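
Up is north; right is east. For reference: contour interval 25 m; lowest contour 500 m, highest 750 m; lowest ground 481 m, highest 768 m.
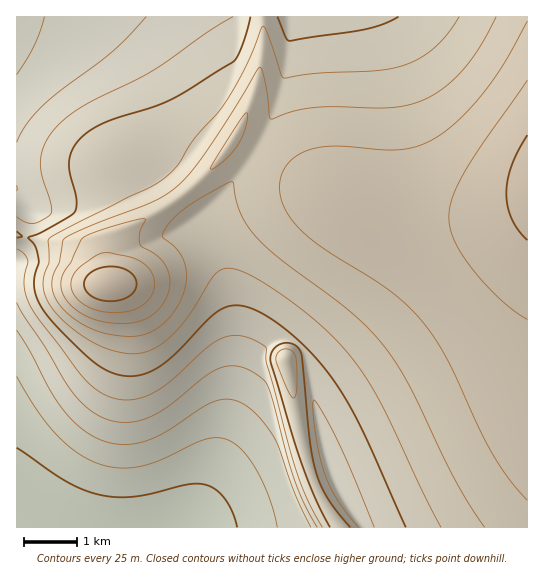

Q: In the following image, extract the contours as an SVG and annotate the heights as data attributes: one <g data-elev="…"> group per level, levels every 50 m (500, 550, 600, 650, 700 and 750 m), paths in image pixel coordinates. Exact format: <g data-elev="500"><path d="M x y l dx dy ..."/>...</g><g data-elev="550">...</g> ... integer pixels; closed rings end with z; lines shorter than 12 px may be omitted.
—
<g data-elev="500"><path d="M17 448l50 34 18 8 17 5 15 2 14 0 19-3 39-10 10 0 10 2 9 5 8 10 7 12 4 14"/></g><g data-elev="550"><path d="M17 330l13 21 21 40 12 19 20 20 22 11 21 4 23-5 20-10 36-24 13-6 15 0 13 6 15 13 14 21 19 53 17 34"/><path d="M45 17l-11 29-17 29"/></g><g data-elev="600"><path d="M359 527l-22-28-13-26-9-40-2-27 1-6 11 16 15 29 34 82"/><path d="M17 249l6 4 4 6-3 18 0 10 3 12 6 12 50 67 12 11 14 8 10 2 11 1 11-2 12-5 18-13 38-34 16-9 9-2 9 1 11 4 11 6 1 3 1 14 28 105 12 31 15 28"/><path d="M233 17l-26 15-53 38-67 34-26 18-14 17-4 10-2 9 0 15 9 29 1 11-5 5-12 5-8-1-9-5"/></g><g data-elev="650"><path d="M294 398l2-3 1-9-1-29-5-7-8-1-6 5-1 7 11 28z"/><path d="M459 17l-12 17-12 13-14 11-15 7-27 5-62 3-32 5-4-4-15-44-3-4-1 1-14 35-18 33-12 18-24 26-18 28-11 11-13 8-25 12-77 40-2 3 1 21-6 20 1 11 6 12 8 10 13 13 16 11 15 8 16 5 15 2 10-1 10-4 18-13 19-22 23-37 8-7 6-2 10 2 26 13 30 20 26 21 22 21 17 21 25 41 39 83 19 37"/></g><g data-elev="700"><path d="M116 323l19-1 15-5 11-11 8-15 1-13-5-13-8-10-17-10 0-12 5-12 0-2-31 7-30 11-3 4-10 21-9 16-1 8 2 8 4 7 7 7 19 11z"/><path d="M210 169l3 0 9-7 15-16 8-16 2-17-2 1-6 7z"/><path d="M527 21l-22 41-19 28-24 27-23 18-18 10-19 4-19 1-48-4-14 1-12 3-12 6-10 9-6 10-2 12 2 11 5 12 7 11 10 12 23 17 65 41 18 16 16 18 12 17 11 19 31 68 14 25 16 25 18 21"/></g><g data-elev="750"><path d="M104 301l15-1 12-5 4-5 2-5-4-10-8-6-12-3-12 2-11 5-6 8 2 9 7 7z"/><path d="M527 135l-9 16-7 15-3 15-2 13 2 13 4 12 6 11 9 10"/></g>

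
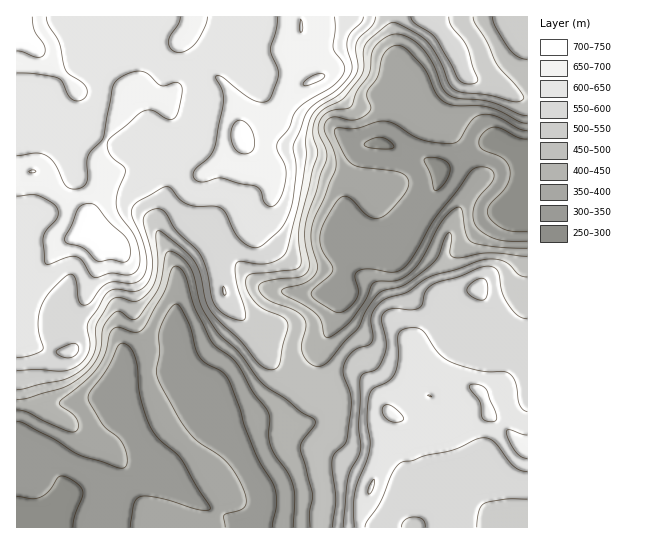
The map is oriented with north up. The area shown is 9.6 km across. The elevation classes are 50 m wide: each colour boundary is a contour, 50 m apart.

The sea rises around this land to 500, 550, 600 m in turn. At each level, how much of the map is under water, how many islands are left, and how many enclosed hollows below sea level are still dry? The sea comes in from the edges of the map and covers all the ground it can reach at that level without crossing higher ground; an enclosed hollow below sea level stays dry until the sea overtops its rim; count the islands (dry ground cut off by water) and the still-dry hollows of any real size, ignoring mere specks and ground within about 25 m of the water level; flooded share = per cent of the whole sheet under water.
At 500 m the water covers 45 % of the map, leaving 0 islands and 0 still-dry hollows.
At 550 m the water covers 53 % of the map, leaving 0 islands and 0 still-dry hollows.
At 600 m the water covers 67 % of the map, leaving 0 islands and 0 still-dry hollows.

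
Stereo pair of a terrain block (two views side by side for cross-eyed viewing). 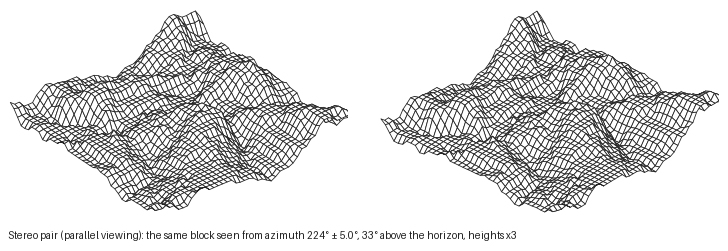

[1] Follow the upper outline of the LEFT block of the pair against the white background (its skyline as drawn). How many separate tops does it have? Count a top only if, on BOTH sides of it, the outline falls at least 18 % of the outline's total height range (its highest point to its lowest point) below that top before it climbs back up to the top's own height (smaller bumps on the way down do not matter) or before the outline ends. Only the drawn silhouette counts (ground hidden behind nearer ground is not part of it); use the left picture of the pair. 1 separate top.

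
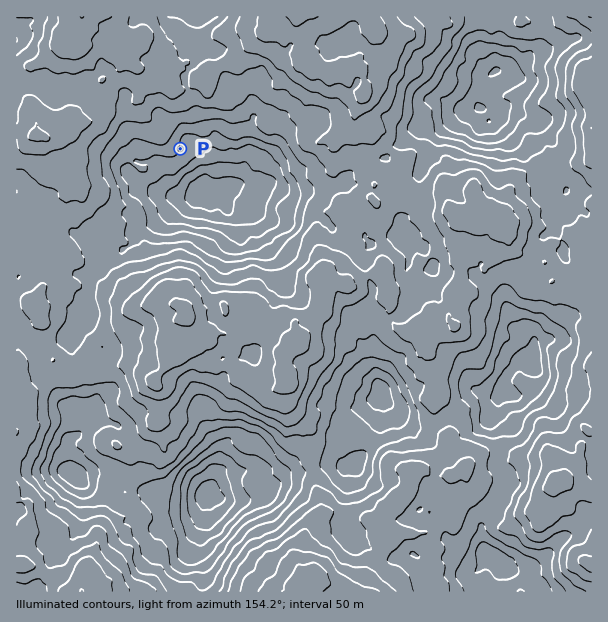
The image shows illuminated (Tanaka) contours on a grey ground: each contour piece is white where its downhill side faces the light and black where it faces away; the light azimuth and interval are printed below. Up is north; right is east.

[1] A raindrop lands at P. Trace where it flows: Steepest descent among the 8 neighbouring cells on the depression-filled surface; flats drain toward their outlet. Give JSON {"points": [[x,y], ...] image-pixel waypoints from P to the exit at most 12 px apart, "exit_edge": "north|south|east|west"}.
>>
{"points": [[180, 149], [168, 143], [158, 131], [147, 119], [137, 107], [138, 95], [138, 83], [138, 71], [129, 60], [125, 50], [114, 39], [104, 30], [92, 24], [84, 17]], "exit_edge": "north"}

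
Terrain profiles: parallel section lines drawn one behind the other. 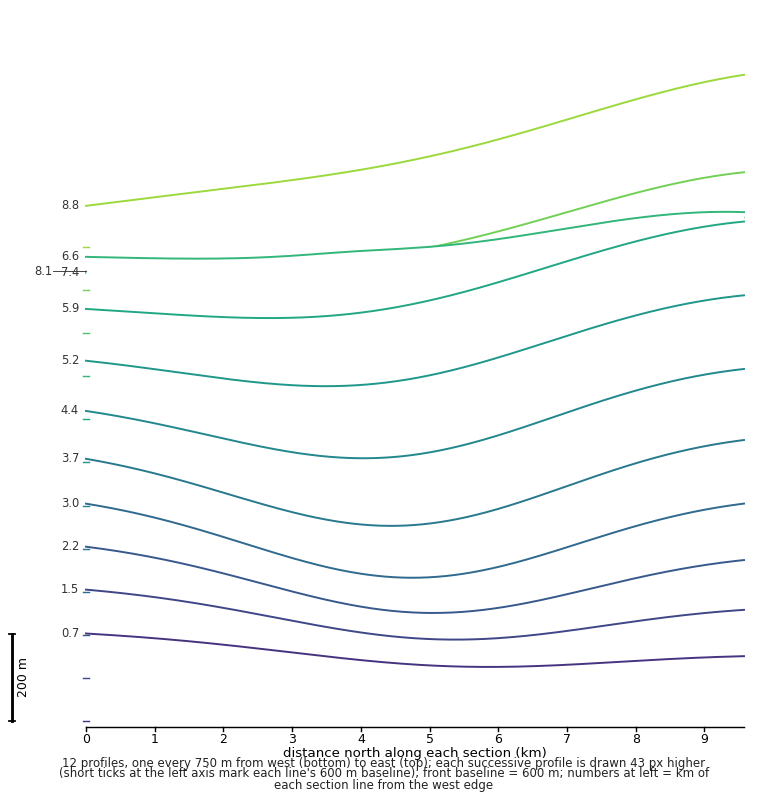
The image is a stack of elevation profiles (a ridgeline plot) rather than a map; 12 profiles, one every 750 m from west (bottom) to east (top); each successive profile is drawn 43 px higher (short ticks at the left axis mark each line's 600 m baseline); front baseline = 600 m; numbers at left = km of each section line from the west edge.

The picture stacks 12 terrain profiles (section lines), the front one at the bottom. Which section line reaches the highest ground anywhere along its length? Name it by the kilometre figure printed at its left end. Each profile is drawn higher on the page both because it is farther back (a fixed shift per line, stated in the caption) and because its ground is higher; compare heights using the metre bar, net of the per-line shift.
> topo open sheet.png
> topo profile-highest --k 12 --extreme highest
5.9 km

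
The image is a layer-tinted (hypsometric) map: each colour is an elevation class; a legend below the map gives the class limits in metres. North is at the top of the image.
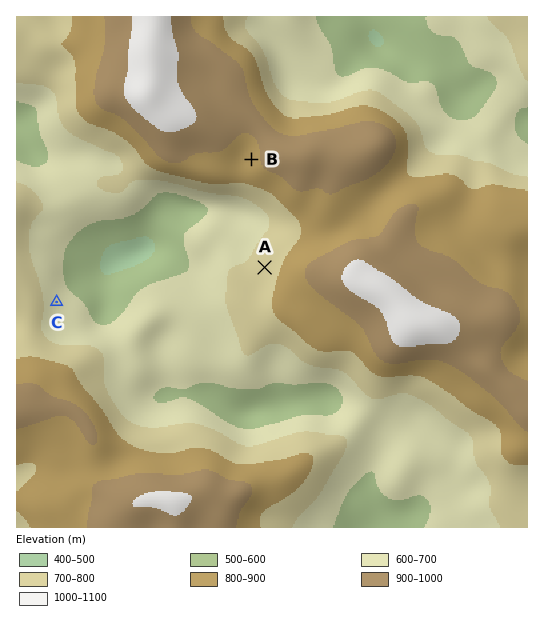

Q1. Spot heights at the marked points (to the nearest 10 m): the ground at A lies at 750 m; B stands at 860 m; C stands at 650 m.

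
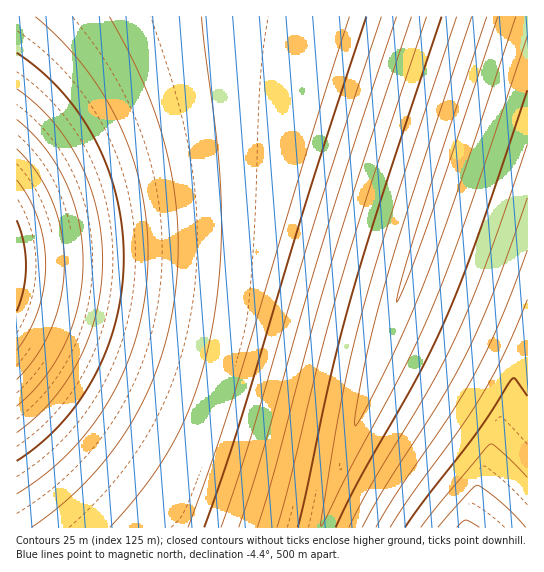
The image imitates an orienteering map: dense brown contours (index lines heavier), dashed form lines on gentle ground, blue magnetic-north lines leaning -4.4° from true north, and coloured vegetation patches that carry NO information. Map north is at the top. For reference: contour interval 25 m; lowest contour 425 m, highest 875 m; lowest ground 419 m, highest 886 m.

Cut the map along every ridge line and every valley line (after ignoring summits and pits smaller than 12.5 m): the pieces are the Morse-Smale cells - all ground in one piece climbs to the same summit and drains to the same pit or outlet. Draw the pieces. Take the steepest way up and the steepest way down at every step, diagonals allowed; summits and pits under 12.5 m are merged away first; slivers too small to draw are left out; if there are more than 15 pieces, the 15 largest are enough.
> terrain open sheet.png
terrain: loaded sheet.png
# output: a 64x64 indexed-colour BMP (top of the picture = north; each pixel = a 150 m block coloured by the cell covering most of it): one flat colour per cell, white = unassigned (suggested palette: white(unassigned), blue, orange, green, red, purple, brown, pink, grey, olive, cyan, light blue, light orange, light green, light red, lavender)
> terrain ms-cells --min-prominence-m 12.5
<image width="64" height="64" href="data:image/bmp;base64,Qk12CAAAAAAAAHYAAAAoAAAAQAAAAEAAAAABAAQAAAAAAAAIAAATCwAAEwsAABAAAAAAAAAA////ALR3HwAOf/8ALKAsACgn1gC9Z5QAS1aMAMJ34wB/f38AIr28AM++FwDox64AeLv/AIrfmACWmP8A1bDFABEREREREREREREREREREREREREiIiIiIiIiIiIiIiIiERERERERERERERERERERERERERIiIiIiIiIiIiIiIiIREREREREREREREREREREREREREiIiIiIiIiIiIiIiIhERERERERERERERERERERERERESIiIiIiIiIiIiIiIiEREREREREREREREREREREREREREiIiIiIiIiIiIiIiIRERERERERERERERERERERERERESIiIiIiIiIiIiIiIhERERERERERERERERERERERERERIiIiIiIiIiIiIiIiERERERERERERERERERERERERERESIiIiIiIiIiIiIiIRERERERERERERERERERERERERERIiIiIiIiIiIiIiIhEREREREREREREREREREREREREREiIiIiIiIiIiIiIiERERERERERERERERERERERERERERIiIiIiIiIiIiIiIREREREREREREREREREREREREREREiIiIiIiIiIiIiIhERERERERERERERERERERERERERESIiIiIiIiIiIiIiEREREREREREREREREREREREREREREiIiIiIiIiIiIiIRERERERERERERERERERERERERERESIiIiIiIiIiIiIhERERERERERERERERERERERERERERIiIiIiIiIiIiIiERERERERERERERERERERERERERERESIiIiIiIiIiIiIRERERERERERERERERERERERERERERIiIiIiIiIiIiIhEREREREREREREREREREREREREREREiIiIiIiIiIiIiERERERERERERERERERERERERERERERIiIiIiIiIiIiIREREREREREREREREREREREREREREREiIiIiIiIiIiIhERERERERERERERERERERERERERERESIiIiIiIiIiIiEREREREREREREREREREREREREREREREiIiIiIiIiIiIRERERERERERERERERERERERERERERESIiIiIiIiIiIhERERERERERERERERERERERERERERERIiIiIiIiIiIiERERERERERERERERERERERERERERERESIiIiIiIiIiIRERERERERERERERERERERERERERERERIiIiIiIiIiIhEREREREREREREREREREREREREREREREiIiIiIiIiIiERERERERERERERERERERERERERERERERIiIiIiIiIiIREREREREREREREREREREREREREREREREiIiIiIiIiIhERERERERERERERERERERERERERERERESIiIiIiIiIiEREREREREREREREREREREREREREREREREiIiIiIiIiIRERERERERERERERERERERERERERERERESIiIiIiIiIhERERERERERERERERERERERERERERERERIiIiIiIiIiERERERERERERERERERERERERERERERERESIiIiIiIiIRERERERERERERERERERERERERERERERERIiIiIiIiIhEREREREREREREREREREREREREREREREREiIiIiIiIiERERERERERERERERERERERERERERERERERIiIiIiIiIREREREREREREREREREREREREREREREREREiIiIiIiIhERERERERERERERERERERERERERERERERESIiIiIiIiEREREREREREREREREREREREREREREREREREiIiIiIiIRERERERERERERERERERERERERERERERERESIiIiIiIhERERERERERERERERERERERERERERERERERIiIiIiIiERERERERERERERERERERERERERERERERERESIiIiIiIRERERERERERERERERERERERERERERERERERIiIiIiIhEREREREREREREREREREREREREREREREREREiIiIiIiERERERERERERERERERERERERERERERERERERIiIiIiIREREREREREREREREREREREREREREREREREREiIiIiIhERERERERERERERERERERERERERERERERERESIiIiIiEREREREREREREREREREREREREREREREREREREiIiIiIRERERERERERERERERERERERERERERERERERESIiIiIhERERERERERERERERERERERERERERERERERERIiIiIiERERERERERERERERERERERERERERERERERERESIiIiIRERERERERERERERERERERERERERERERERERERIiIiIhEREREREREREREREREREREREREREREREREREREiIiIiERERERERERERERERERERERERERERERERERERERIiIiIREREREREREREREREREREREREREREREREREREREiIiIhERERERERERERERERERERERERERERERERERERESIiIiEREREREREREREREREREREREREREREREREREREREiIiIRERERERERERERERERERERERERERERERERERERESIiIhERERERERERERERERERERERERERERERERERERERIiIiERERERERERERERERERERERERERERERERERERERESIiIRERERERERERERERERERERERERERERERERERERERIiIhEREREREREREREREREREREREREREREREREREREREiIi"/>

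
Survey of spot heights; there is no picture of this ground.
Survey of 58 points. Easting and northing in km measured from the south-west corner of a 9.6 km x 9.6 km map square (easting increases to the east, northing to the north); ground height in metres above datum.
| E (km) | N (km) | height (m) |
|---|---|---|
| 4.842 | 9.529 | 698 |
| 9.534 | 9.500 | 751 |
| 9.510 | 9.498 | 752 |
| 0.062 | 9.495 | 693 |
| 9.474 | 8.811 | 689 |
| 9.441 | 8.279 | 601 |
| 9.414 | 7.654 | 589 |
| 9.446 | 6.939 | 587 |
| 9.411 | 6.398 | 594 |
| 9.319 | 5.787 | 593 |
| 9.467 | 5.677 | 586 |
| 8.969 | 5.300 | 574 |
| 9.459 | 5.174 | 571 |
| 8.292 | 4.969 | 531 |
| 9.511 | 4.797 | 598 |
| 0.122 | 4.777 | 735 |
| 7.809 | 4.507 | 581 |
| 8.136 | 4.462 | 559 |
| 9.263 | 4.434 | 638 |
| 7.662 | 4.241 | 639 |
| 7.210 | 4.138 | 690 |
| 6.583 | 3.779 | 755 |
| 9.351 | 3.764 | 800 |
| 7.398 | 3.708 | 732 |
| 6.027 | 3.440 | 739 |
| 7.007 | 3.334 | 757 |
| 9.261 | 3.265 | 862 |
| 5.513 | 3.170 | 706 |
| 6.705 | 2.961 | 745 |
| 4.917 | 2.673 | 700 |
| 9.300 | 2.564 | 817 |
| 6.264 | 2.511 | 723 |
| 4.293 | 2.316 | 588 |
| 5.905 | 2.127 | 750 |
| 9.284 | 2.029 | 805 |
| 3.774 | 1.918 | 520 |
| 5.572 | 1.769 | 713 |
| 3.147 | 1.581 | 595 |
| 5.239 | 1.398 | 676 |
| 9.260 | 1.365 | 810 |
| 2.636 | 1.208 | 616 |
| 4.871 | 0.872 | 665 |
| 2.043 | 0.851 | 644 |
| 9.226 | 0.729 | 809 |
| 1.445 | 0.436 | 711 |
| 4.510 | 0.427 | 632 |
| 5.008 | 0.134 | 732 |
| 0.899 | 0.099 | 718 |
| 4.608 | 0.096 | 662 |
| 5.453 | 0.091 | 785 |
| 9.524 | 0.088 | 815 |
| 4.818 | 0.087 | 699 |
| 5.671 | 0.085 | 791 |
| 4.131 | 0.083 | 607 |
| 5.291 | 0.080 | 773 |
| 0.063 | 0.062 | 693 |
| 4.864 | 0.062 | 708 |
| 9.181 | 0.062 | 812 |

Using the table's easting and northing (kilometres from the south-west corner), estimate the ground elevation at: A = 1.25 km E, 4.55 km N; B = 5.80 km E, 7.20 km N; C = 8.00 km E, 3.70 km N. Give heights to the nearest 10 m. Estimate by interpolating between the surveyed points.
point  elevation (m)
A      760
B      670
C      740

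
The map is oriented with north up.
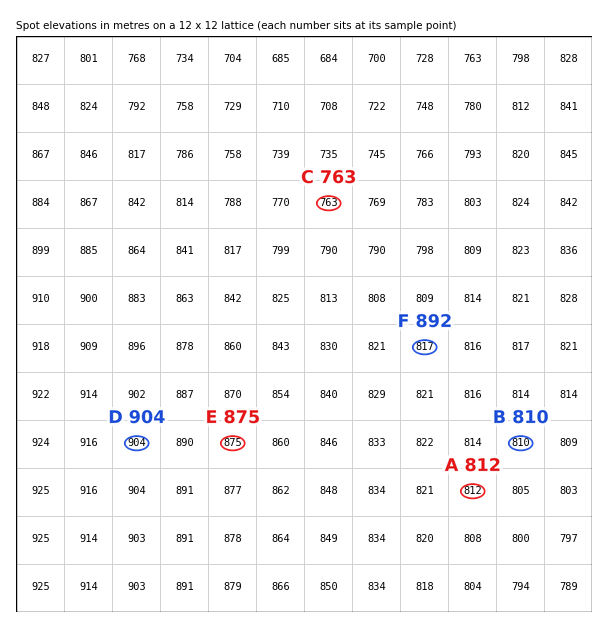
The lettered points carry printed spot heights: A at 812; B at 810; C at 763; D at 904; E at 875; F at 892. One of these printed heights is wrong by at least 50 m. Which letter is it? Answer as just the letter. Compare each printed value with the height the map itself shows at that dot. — F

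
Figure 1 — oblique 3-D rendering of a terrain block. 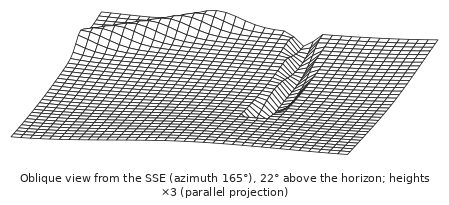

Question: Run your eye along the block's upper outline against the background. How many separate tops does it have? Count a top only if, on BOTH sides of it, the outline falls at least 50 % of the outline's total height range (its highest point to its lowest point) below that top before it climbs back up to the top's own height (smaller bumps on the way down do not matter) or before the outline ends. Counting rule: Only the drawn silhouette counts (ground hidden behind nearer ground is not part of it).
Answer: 0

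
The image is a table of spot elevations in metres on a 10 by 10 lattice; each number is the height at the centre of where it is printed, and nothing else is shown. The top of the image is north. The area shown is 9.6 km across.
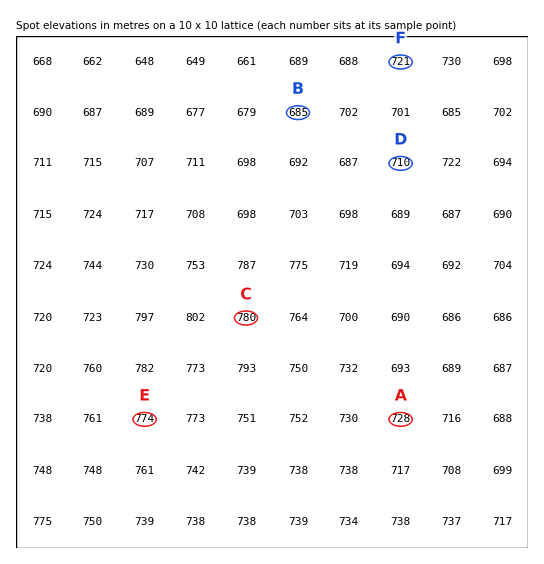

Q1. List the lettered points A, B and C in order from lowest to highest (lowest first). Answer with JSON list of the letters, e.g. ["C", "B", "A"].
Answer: ["B", "A", "C"]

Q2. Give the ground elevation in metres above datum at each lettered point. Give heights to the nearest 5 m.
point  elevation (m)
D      710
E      775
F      720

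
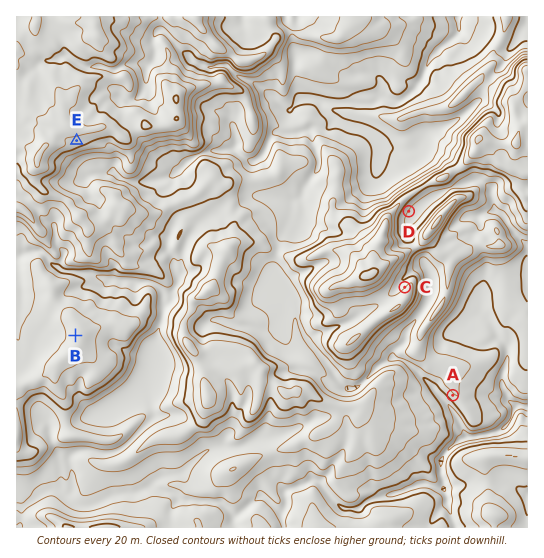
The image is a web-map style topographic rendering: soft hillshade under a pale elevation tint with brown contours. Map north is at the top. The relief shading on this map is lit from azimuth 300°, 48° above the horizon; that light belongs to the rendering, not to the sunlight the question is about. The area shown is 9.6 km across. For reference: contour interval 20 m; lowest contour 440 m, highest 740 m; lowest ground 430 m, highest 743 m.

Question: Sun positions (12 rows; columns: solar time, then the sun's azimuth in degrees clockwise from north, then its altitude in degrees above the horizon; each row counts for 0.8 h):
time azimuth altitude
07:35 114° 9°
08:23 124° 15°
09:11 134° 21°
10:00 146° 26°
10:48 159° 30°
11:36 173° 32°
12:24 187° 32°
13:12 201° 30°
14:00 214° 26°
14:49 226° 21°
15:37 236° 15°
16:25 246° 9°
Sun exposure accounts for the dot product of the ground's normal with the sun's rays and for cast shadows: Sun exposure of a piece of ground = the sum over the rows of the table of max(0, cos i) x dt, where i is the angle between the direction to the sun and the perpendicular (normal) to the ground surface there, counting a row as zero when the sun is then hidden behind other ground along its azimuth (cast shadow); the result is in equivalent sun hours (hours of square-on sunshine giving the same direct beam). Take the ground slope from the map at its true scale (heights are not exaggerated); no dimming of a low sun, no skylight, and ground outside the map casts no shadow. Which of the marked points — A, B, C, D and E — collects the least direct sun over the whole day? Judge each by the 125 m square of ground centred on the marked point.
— C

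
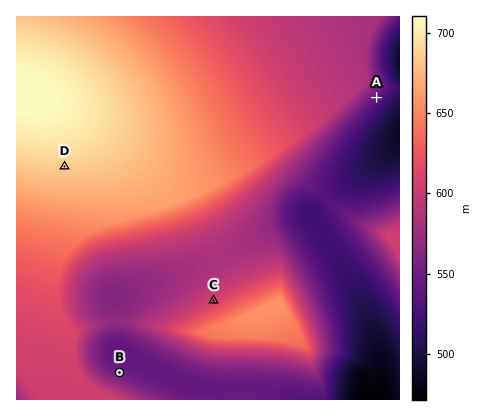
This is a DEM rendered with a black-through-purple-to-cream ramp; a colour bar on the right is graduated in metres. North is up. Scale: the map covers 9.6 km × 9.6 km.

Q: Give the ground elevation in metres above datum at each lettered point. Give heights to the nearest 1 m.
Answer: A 541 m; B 551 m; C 608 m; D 686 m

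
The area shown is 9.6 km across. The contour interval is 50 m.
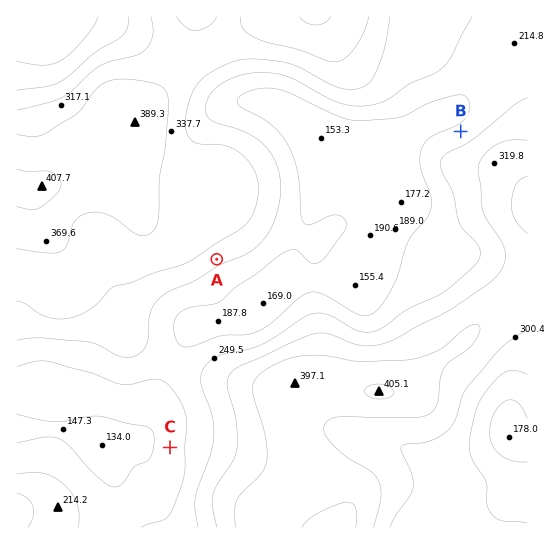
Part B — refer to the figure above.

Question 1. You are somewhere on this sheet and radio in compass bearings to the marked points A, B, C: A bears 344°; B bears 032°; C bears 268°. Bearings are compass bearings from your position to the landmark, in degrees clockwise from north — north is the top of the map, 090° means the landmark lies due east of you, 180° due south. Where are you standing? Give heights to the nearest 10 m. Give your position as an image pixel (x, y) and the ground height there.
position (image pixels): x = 268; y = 443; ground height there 350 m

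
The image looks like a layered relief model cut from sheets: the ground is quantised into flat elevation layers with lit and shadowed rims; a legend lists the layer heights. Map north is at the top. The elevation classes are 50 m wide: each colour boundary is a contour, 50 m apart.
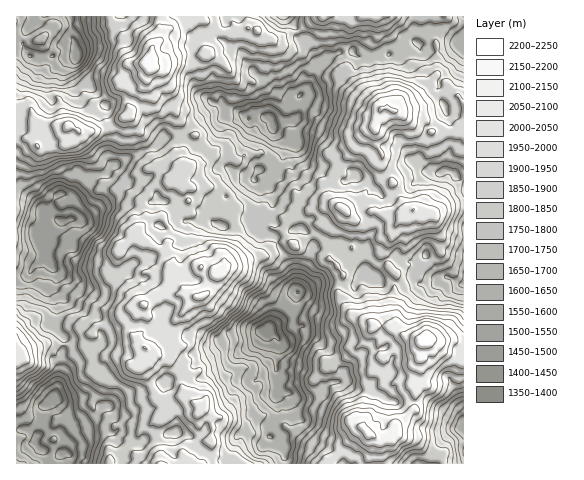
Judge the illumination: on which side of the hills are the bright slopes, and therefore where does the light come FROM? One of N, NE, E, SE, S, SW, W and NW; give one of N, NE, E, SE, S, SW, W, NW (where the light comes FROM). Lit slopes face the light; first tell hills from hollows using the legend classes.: NE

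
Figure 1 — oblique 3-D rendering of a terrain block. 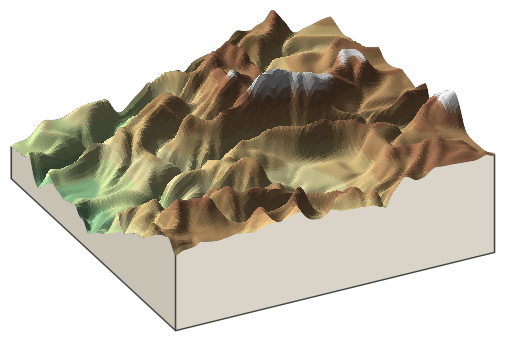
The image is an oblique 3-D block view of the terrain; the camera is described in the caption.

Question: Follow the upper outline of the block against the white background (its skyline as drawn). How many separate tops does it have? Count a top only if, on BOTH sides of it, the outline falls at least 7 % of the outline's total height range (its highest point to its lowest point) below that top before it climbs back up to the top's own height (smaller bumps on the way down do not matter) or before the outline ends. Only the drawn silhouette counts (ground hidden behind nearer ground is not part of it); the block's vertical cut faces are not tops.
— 3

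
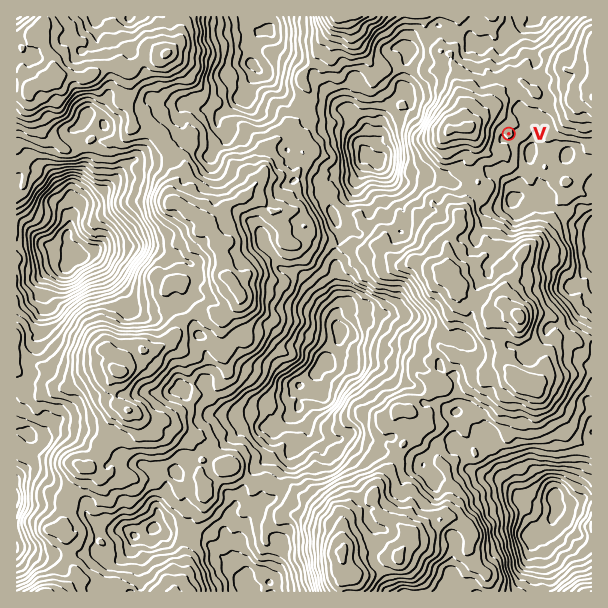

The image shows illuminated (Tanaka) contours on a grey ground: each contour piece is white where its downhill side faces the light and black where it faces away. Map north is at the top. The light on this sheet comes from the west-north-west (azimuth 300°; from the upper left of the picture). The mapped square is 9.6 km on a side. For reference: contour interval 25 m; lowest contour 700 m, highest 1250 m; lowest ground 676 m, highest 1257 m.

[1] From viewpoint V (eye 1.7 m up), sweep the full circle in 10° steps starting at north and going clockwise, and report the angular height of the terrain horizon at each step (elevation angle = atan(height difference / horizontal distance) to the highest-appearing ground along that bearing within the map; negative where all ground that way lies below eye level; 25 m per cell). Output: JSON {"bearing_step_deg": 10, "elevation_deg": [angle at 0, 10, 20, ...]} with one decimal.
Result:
{"bearing_step_deg": 10, "elevation_deg": [3.6, 2.4, 1.6, 1.9, 2.9, 3.4, 4.1, 4.3, 2.5, 0.8, -1.0, -1.4, -1.5, -1.0, -1.7, -1.7, 0.6, 3.0, 3.1, 2.3, 3.0, 2.9, 2.8, 3.6, 5.8, 8.6, 10.4, 11.5, 11.9, 11.5, 10.7, 9.7, 8.5, 7.6, 6.8, 4.9]}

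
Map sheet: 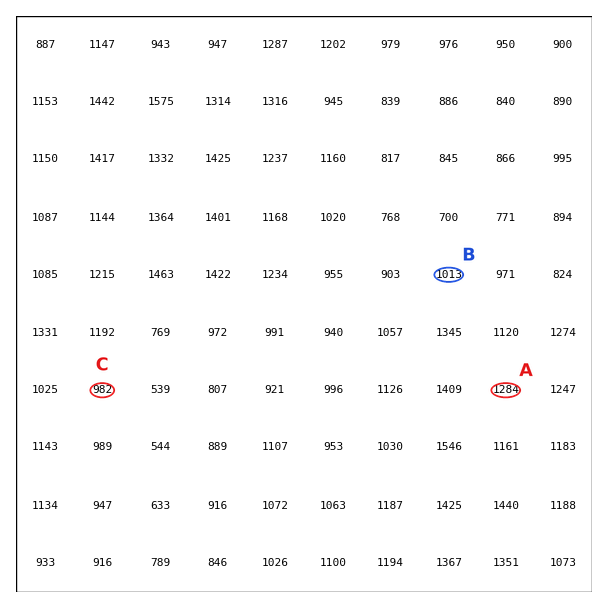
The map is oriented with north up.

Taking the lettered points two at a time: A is higher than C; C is lower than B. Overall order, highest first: A B C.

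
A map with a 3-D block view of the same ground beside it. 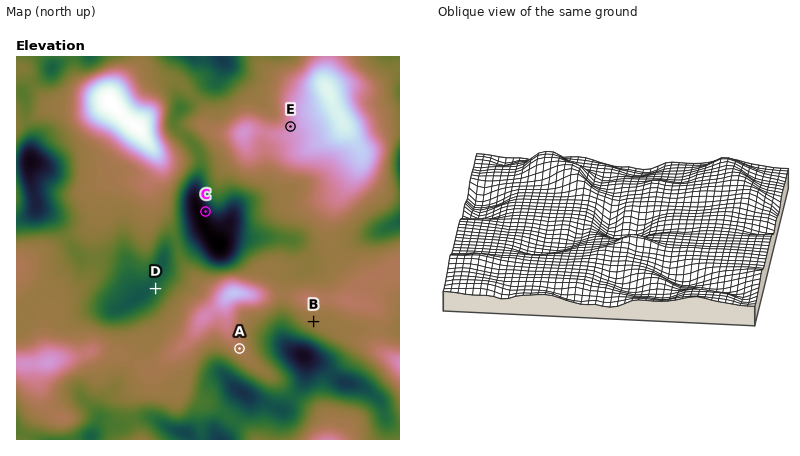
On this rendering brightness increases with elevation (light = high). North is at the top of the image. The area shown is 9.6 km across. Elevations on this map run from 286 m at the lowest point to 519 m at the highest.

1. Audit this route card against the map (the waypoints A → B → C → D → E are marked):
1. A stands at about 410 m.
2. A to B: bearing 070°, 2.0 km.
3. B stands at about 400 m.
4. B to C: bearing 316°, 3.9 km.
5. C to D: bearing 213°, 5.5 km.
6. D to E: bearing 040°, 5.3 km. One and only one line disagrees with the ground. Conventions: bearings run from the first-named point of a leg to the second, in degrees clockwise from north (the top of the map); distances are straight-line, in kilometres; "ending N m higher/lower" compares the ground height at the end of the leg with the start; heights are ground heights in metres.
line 5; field distance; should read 2.3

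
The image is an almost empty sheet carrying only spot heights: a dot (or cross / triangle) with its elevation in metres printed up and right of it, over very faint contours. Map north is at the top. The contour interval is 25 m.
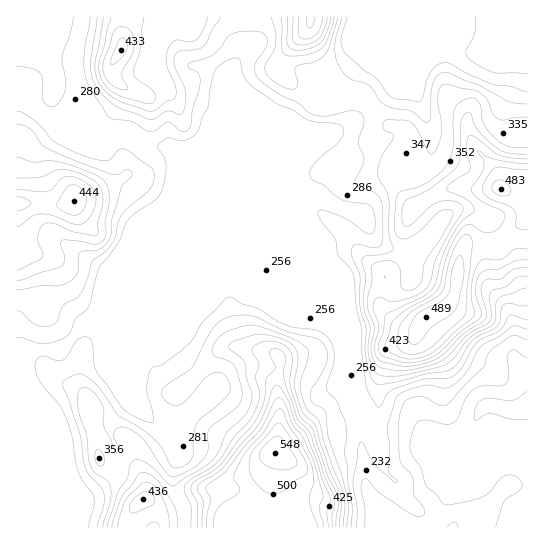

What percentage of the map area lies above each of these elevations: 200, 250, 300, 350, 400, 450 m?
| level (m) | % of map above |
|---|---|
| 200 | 96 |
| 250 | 89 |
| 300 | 45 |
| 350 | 24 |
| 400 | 13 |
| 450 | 6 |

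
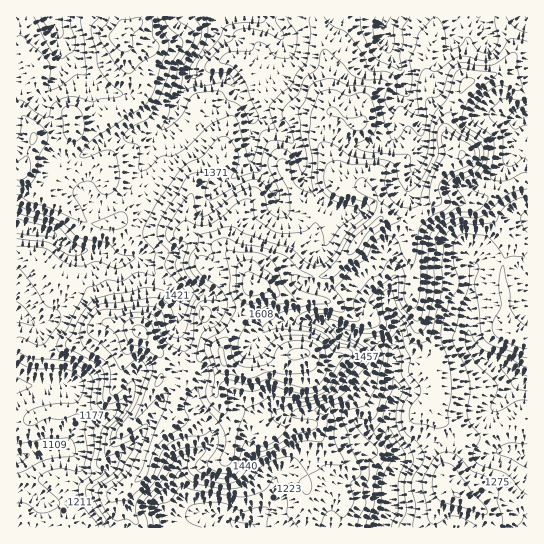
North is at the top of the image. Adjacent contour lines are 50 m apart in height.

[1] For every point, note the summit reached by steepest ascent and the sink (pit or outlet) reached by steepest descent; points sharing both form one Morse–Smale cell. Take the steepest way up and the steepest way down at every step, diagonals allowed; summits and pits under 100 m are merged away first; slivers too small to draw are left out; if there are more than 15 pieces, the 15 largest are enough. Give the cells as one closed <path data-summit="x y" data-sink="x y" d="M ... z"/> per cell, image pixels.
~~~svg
<path data-summit="255 286" data-sink="382 527" d="M389 217l-8 2-14 10-8 9-12 19-18 18-16 2-28-10-11 4-13 14-7 0-17 38-16 24 3 22-8 17 0 11 10 15 25 7 13 11 2 5 32-10 9 0 4 4 0 37-6 16 2 29 2 6 1 11 72 0 7-19 2-31 8-19 19-6 19-10 19-4-3-9-16-13-8-10 7-13-3-40-14-27-7-25 1-25-4-43-7-14z"/><path data-summit="255 286" data-sink="221 17" d="M317 16l-97 1-4 5-1 11-7 14-13 16-2 12-13 19-1 12-4 9-22 23-8 23 4 20-8 21-4 26 8 3 50 4 30 14 19 20 9 16 8 0 13-14 11-4 28 10 16-2 18-18 12-19 22-20 0-11-10-14-14-8-14 2-2-2 0-4-8-12-10-24-2-16 4-12 7-6 0-9-8-61z"/><path data-summit="255 286" data-sink="17 459" d="M18 255l-2 0 0 272 102 1 1-10-6-15 0-6 31-23 8-27 19-25 6-25 16-30-35-15-19-21-33-10-15-28-9-8-8-4-15-2-8-4-17-15z"/><path data-summit="255 286" data-sink="387 17" d="M499 16l-182 1 12 54 0 22 3 9 0 9-7 6-4 12 2 16 10 24 8 12 0 4 2 2 14-2 14 8 10 14 1 12 32 0 8-4 13-13 0-19 4-8 6-7 16-13 0-2-13-14-3-12 18-40 6-6 32-9 12-17 0-9z"/><path data-summit="255 286" data-sink="527 383" d="M435 199l0 3-13 13-8 4-14 0 5 4 4 11 4 43-1 25 7 25 14 27 3 40-7 13 8 10 16 13 3 9 3 2 14 2 16 10 25-2 13 4 1-116-17-6-4-7-4-61 6-22-1-8-26-30-5-2-22-3-16 1z"/><path data-summit="255 286" data-sink="243 527" d="M219 351l-16 5-7 7-19 34-6 25-19 25-8 27-19 17 0 11 11 20 0 5 173 1-4-46 6-16 0-37-4-4-9 0-32 10-2-5-13-11-25-7-10-15 0-11 8-17 0-7z"/><path data-summit="255 286" data-sink="17 226" d="M21 227l-5 0 1 28 17 5 17 15 8 4 15 2 8 4 9 8 15 28 33 10 19 21 24 9 8 6 4 0 9-11 8-4 10-1 0-4 18-26 10-28 4-6-9-18-19-20-34-16-21 0-35-5-11 19-3 11-8 2-14-9-28-2-22-17z"/><path data-summit="21 171" data-sink="221 17" d="M134 103l-23 10-13 10-23 2-6 7-28 5-7 0-6-14-9-8-2 0-1 56 5 1 17 20 11 3 40 28 21 1 13-3 12 7 9-35 5-12-4-20 8-23 4-5-8-7z"/><path data-summit="255 286" data-sink="527 114" d="M501 72l-35 11-9 15-9 20-3 15 3 6 13 14 0 2-20 16-6 12 0 15 4 3 16-1 19 3 24-12 30-10 0-94-11-2z"/><path data-summit="119 38" data-sink="221 17" d="M219 16l-81 0-1 7-14 6-3 5 0 5 5 7 7 20 13 12 0 12-10 13 20 29 6-1 14-16 4-9 1-12 13-19 2-12 13-16z"/><path data-summit="457 495" data-sink="382 527" d="M455 440l-18 3-19 10-19 6-8 19-2 31-6 14 0 5 109-1-3-9-7-9-29-16-8-7-1-11 12-29z"/><path data-summit="457 495" data-sink="527 383" d="M458 440l-2 1 0 5-12 29 1 11 8 7 29 16 7 9 4 10 34 0 1-73-14-4-25 2-16-10z"/><path data-summit="21 171" data-sink="51 17" d="M58 32l1 15 4 14-2 9-8 15-12 11-6 0-10-8-9-2 0 28 3 1 9 8 6 14 24-2 13-4 4-6 23-2 13-10 24-11-5-6-19-4-20-12-8-9z"/><path data-summit="119 38" data-sink="51 17" d="M123 16l-72 1 8 17 8 9 16 28 20 17 12 5 12 2 8 8 10-13 0-12-13-12-7-20-5-7 0-5 4-8z"/><path data-summit="21 171" data-sink="17 226" d="M21 172l-5 1 1 54 32 5 20 16 6 3 24 0 14 9 8-2 3-11 11-17-1-3-11-6-13 3-21-1-40-28-11-3z"/>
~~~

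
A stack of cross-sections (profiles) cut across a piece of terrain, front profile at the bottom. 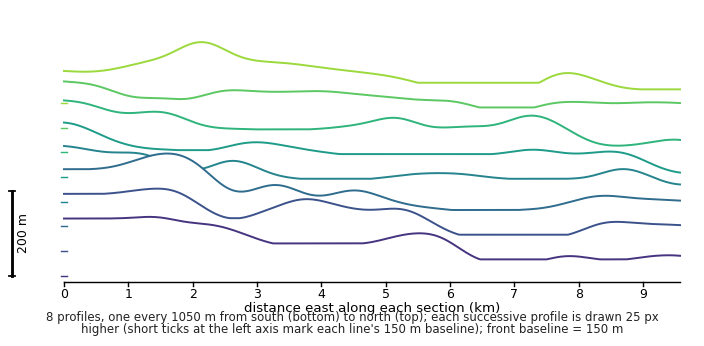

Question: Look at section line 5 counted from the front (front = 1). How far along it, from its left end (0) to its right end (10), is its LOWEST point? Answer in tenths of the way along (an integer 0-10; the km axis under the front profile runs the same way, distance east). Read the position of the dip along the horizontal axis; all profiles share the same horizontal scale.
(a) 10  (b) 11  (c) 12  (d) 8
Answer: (a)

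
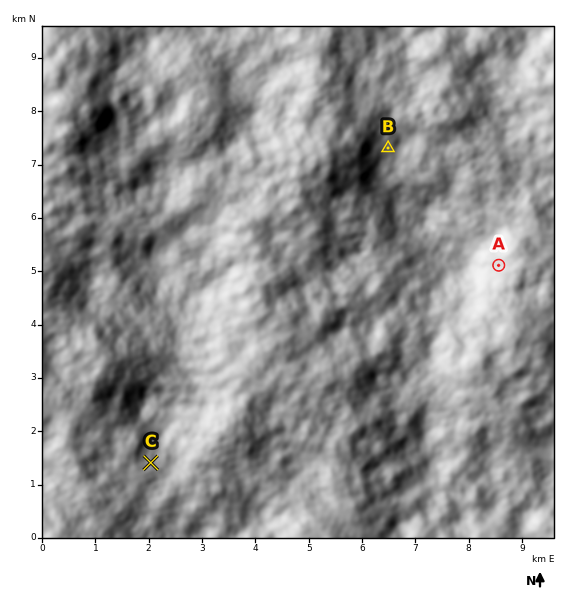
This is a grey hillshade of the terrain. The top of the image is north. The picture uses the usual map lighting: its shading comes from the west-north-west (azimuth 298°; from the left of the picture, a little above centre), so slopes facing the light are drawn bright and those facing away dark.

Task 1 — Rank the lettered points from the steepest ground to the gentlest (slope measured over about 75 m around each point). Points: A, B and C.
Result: A B C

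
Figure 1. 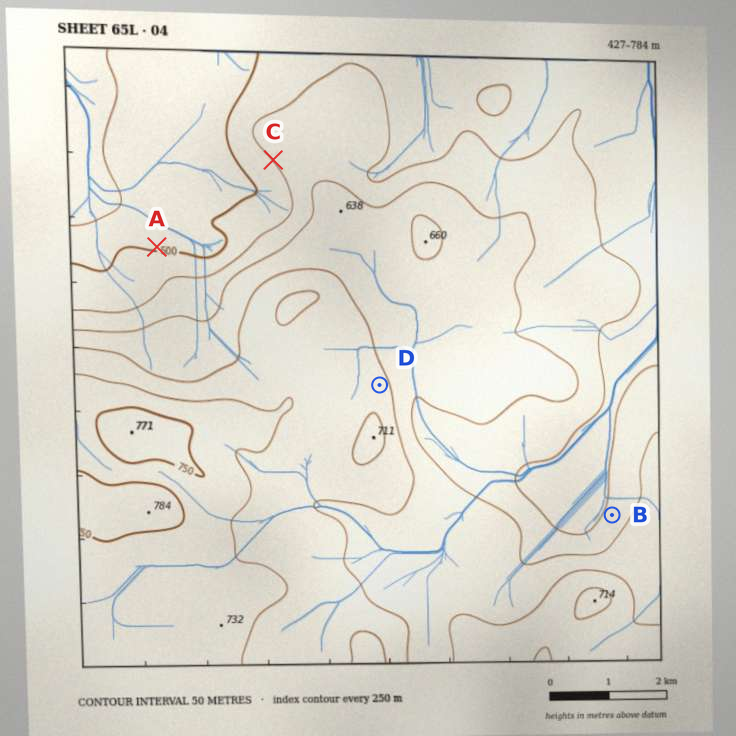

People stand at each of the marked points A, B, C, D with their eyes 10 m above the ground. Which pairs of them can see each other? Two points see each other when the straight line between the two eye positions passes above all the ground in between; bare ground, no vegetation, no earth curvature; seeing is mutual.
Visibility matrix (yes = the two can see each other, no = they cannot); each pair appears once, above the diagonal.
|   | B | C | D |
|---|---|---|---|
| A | no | yes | no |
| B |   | no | yes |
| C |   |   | no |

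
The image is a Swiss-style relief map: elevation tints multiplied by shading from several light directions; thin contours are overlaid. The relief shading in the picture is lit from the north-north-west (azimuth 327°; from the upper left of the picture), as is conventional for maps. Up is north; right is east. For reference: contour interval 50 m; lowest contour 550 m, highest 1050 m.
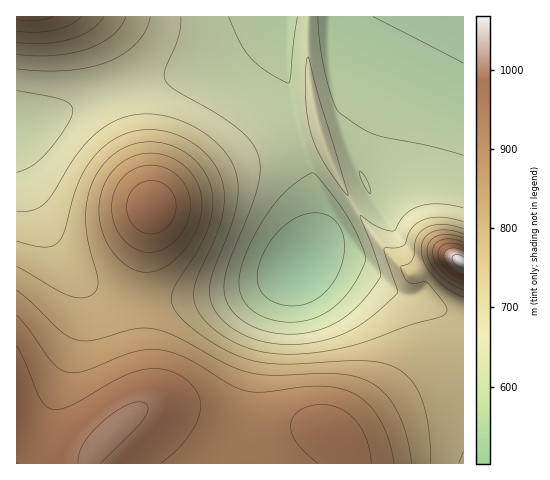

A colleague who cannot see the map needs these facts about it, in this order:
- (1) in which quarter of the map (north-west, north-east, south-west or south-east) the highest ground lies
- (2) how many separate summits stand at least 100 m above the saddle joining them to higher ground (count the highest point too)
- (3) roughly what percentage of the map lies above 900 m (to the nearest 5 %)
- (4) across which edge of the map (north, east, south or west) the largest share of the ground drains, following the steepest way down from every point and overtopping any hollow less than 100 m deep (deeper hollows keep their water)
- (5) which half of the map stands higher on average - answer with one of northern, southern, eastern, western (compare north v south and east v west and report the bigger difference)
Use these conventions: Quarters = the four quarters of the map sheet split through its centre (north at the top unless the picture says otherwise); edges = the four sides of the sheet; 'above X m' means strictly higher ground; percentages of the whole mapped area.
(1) The highest point lies in the south-east quarter of the map.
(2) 4 summits rise at least 100 m above their surroundings.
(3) Ground above 900 m makes up about 20 % of the sheet.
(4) The largest share of the runoff leaves by the northern edge.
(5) Taken as a whole, the southern half is higher than the northern.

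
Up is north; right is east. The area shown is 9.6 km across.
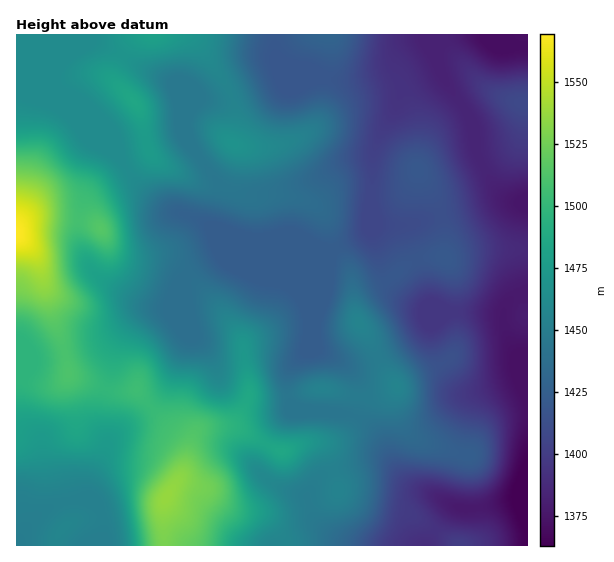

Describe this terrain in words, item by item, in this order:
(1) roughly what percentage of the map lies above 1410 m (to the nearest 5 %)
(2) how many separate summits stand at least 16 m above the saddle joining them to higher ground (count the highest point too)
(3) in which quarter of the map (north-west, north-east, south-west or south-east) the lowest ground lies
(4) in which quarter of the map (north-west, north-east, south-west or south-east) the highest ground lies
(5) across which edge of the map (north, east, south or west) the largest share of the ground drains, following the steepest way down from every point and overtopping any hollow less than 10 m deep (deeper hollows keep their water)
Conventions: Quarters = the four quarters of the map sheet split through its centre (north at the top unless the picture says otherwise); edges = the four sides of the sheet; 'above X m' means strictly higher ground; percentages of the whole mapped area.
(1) Roughly 80 % of the ground is higher than 1410 m.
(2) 4 summits rise at least 16 m above their surroundings.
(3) Look to the south-east quarter for the lowest ground.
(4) Look to the north-west quarter for the highest ground.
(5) Drainage is mainly to the east: more ground falls towards that edge than towards any other.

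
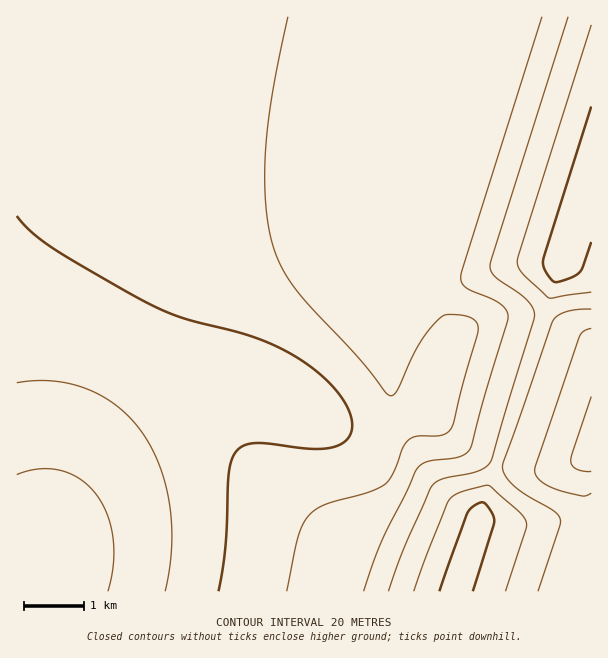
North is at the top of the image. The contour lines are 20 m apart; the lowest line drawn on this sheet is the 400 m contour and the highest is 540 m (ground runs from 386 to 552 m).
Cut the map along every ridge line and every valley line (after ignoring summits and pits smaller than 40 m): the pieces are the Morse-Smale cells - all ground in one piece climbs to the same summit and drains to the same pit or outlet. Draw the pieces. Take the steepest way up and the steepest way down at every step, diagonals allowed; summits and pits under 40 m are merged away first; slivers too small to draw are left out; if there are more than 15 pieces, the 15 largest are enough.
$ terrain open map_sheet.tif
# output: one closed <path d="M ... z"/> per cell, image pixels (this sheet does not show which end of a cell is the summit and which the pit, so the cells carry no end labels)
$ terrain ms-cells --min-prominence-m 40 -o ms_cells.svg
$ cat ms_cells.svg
<path d="M591 16l-575 1 1 575 14-1 5-24 24-51 19-30 19-24 25-24 35-28 19-12 32-13 13-3 32 2 37 16 38 22 31 10 14 0 31-8 9-8 12-18 3-10 4 20 11 18 24 22 30 11 84-261 10-25z"/><path d="M246 382l-24 0-33 10-31 18-35 28-33 35-26 36-26 51-6 16-1 15 422 1 45-131-30-13-24-22-11-18-3-19-16 27-9 8-22 6-23 2-31-10-62-34z"/><path d="M591 174l-9 24-84 260 3 4 27 7 27 0 12-3 17-8 8-6z"/><path d="M590 454l-15 9-20 6-27 0-28-9-4 2-41 130 102 0 2-2 23-71 1-42z"/>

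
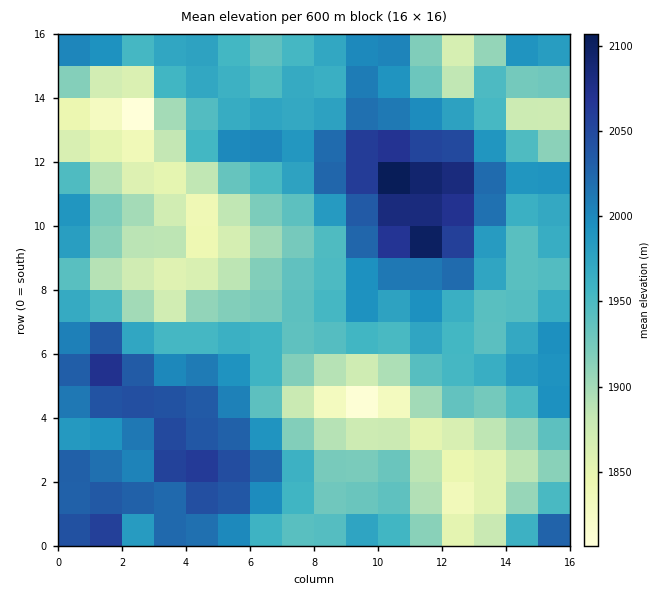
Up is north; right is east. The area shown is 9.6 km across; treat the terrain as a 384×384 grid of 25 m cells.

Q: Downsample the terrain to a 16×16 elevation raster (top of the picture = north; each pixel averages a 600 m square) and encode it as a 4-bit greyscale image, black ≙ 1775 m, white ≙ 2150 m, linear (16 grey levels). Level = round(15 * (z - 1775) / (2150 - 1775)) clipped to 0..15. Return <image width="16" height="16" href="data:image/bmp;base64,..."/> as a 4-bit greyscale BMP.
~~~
<image width="16" height="16" href="data:image/bmp;base64,Qk32AAAAAAAAAHYAAAAoAAAAEAAAABAAAAABAAQAAAAAAIAAAAATCwAAEwsAABAAAAAAAAAAAAAAABEREQAiIiIAMzMzAERERABVVVUAZmZmAHd3dwCIiIgAmZmZAKqqqgC7u7sAzMzMAN3d3QDu7u4A////ALuKqXd4djR6qqq6l2Z1I1eqm8unZmQzRombqpZUQ0RXm7updCElZnmsqZl2VFd4iZqHd3d3eHeJh1RWZ3mJh3h1Q0Rmeamod4ZUNFZ6zbh4llQ0Z4rMynh1M0Z4q93KmUM0eZmry7l2MhV4iIqZh0RkR4d4iZZHZpl4h3eJlkWY"/>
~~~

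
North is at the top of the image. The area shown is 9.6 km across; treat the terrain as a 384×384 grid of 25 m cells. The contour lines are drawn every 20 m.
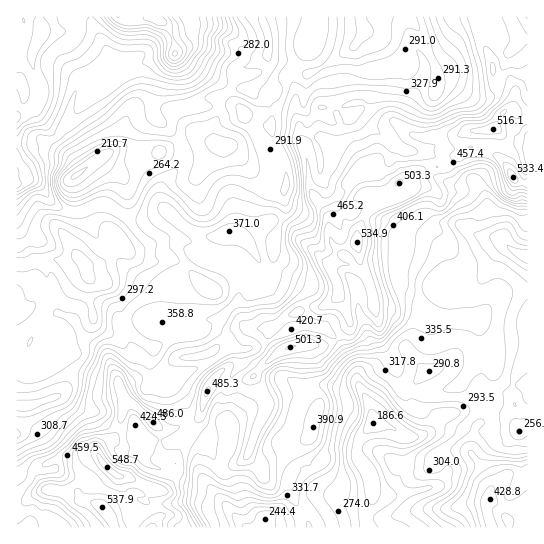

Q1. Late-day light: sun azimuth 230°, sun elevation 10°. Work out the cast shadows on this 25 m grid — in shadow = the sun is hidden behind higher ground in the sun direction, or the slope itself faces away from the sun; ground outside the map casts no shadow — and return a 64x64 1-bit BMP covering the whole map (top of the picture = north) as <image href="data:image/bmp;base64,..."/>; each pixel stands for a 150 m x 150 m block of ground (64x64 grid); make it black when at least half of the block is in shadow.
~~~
<image width="64" height="64" href="data:image/bmp;base64,Qk0+AgAAAAAAAD4AAAAoAAAAQAAAAEAAAAABAAEAAAAAAAACAAATCwAAEwsAAAIAAAAAAAAA////AAAAAAAABAOQAAAAAAAIB6AAAAAAAAAfwAAAAAAAEA/AAAAAAAAAH4AAAAAACAB+AAAAAAAMA/YAACAAAAAPxgAAYAAAAB+EAADgAA4APwAAAMAADwA+AAAAQAAAADAAAAAAAAIAAAAAAAAAAAAAYAAAAAAAAADgAAAQAAAAAfAAAbAAAAAD4ADBsAAAAAfAAMHgAAAAB4ABgEAAAAAHgAAAAAAAAA+AAAAAAAAAD4AAAAAAAAAMAAAAAAAAAAAAAAYAAAAAAAAADgAAAAAAAAAAAAAAAAAAAAAiAAAAAAAAACeAAAAAAAAAB4AAAAAAAABHAAAAAAAAAEcAAAAAAAAAjwAAAAAAAAAPAAAAAAAAAA4AAwAAAAAABgAAAAAAAAAMAAAIAAAAAA4AAAAAAAAADAMAAAAGAAAEAAAAAAYAAAAAAAYADAAAAAAADwAcAAAAAAAPAAAAAAAEAB8AAAAAABgAP4AAAAAAAAM/AAAAAAAAA34AAAAAAAAB4AAAAAAAAAAAAAAAAAAAAAAAAAAAAAAAAAAAAAAAYEAAAAAAAADwwAAAAAAAAPAAAAAADAAAGAAAAAAIAAAAAAAAAAAAAAAAAAAAAAAAAAAQAAAAAAAAAAAAAAAAAAAIAAAAAAAAAAAAAAzgAAAAAAAADEAAAAAAAAAAEAAAAAAAADh4AAAAAA=="/>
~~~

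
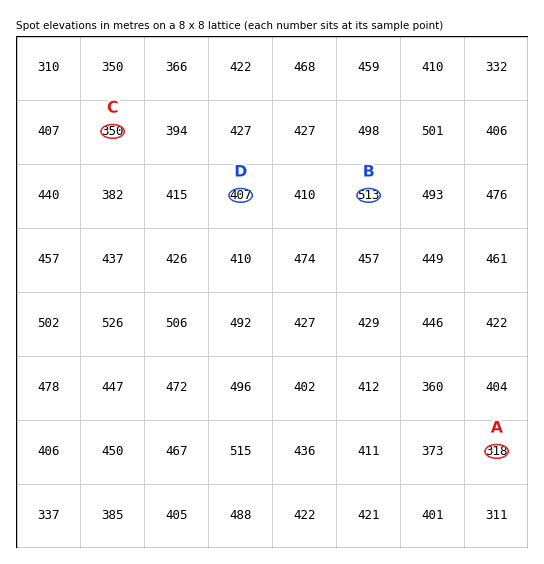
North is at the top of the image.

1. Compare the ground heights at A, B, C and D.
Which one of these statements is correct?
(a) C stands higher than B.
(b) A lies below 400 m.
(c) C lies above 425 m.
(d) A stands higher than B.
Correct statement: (b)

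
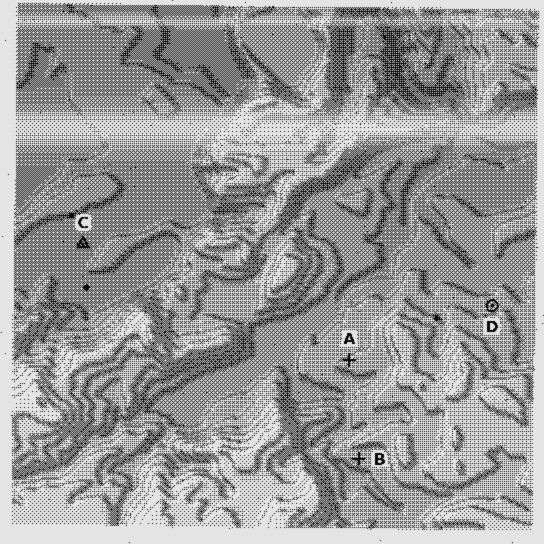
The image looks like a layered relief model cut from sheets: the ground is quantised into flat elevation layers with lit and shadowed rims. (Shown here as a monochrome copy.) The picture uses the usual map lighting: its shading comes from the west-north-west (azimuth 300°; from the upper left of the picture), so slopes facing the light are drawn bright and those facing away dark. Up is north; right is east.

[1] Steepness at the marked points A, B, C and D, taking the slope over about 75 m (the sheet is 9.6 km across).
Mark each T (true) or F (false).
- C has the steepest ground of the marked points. F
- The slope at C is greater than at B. F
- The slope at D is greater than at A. T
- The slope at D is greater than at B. T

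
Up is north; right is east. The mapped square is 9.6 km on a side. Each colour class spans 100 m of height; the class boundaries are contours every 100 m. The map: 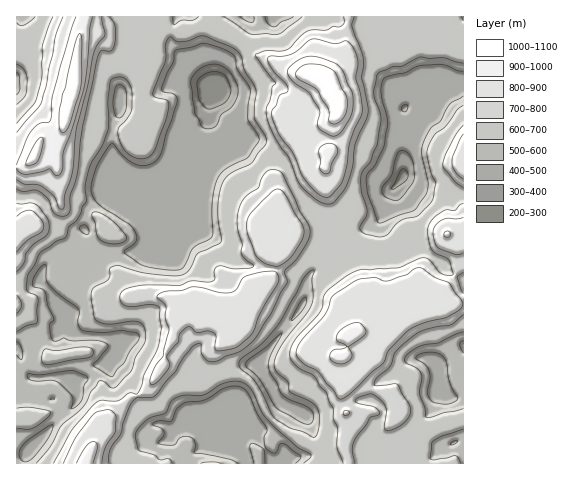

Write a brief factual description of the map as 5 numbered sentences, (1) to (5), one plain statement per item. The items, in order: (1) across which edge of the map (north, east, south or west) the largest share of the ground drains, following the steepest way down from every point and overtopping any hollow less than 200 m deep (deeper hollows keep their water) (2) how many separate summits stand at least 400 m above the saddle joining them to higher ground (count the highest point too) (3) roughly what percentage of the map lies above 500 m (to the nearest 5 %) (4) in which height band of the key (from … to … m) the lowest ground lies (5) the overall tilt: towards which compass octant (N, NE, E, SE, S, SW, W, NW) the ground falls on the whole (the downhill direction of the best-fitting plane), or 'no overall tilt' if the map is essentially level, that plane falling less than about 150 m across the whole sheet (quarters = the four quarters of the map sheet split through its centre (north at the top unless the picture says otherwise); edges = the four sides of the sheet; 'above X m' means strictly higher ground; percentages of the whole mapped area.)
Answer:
(1) The largest share of the runoff leaves by the western edge.
(2) 2 summits rise at least 400 m above their surroundings.
(3) About 80 % of the map lies above 500 m.
(4) The lowest point is somewhere between 200 and 300 m.
(5) No overall tilt - high and low ground are spread across the sheet.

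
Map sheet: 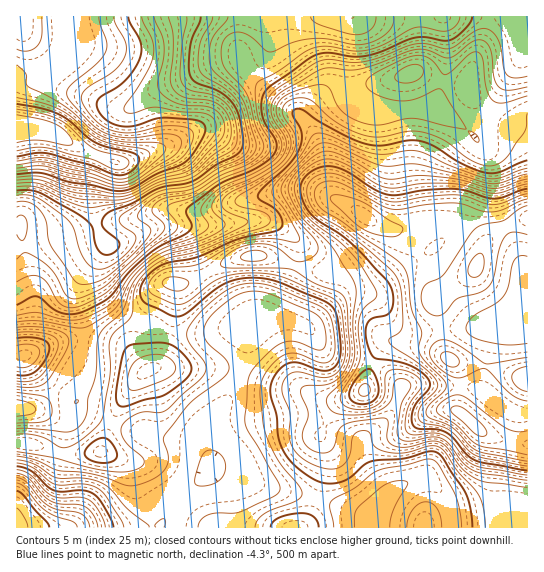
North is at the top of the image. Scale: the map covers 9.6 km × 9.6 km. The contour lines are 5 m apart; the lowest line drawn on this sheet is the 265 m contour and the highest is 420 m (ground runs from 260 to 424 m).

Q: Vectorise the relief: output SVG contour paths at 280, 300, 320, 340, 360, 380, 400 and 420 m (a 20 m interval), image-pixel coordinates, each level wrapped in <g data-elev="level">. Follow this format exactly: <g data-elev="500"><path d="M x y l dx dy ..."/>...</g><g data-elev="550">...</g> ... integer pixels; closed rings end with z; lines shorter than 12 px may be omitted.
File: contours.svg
<g data-elev="280"><path d="M17 97l24 5 14 5 15 9 19 17 9 6 16 5 29 5 5 2 2 4-4 8-10 10-7 4-8 2-8-1-23-9-43-11-10 0-20 3"/></g><g data-elev="300"><path d="M128 17l2 6 10 19 1 8-1 8-6 12-9 11-27 18-1 6 1 5 9 11 15 5 13 0 27-8 29 1 10 3 4 4 0 5-12 23-12 11-24 9-24 14-11 3-9-1-22-5-21-3-28-9-25 1"/></g><g data-elev="320"><path d="M17 508l8 10 3 9"/><path d="M187 17l-5 30-2 24 1 10 3 5 5 4 26 6 8 5 6 6 6 11 2 15-1 10-3 7-19 11-23 17-32 7-26 14-14 4-33 4-17-5-31-15-9-1-12 1"/></g><g data-elev="340"><path d="M17 473l11 5 15 17 8 6 10 3 18 1 7 2 8 9 4 11"/><path d="M17 234l4 6 2 0 3-5 1-9-3-9-3-2-4 3"/><path d="M394 17l-2 9-6 8-11 7-13 3-11 0-25-5-15 0-17 3-24 10-4-1-13-13-8-5-8-1-8 3-5 4-2 6 0 17 4 8 16 17 6 10 7 28 8 18 0 7-3 5-11 9-28 11-27 17-28 6-9 4-4 5-1 4 11 12 2 4-2 4-56 53-20 11-12 4-7-2-17-28-8-7-12-7-6-2-8 6"/></g><g data-elev="360"><path d="M156 527l-1-1 1-3 7-4 3 3-2 5"/><path d="M201 486l-5-1-1-4 6-22 5-8 4-1 5 1 6 4 4 6 1 6-2 7-4 5-5 4z"/><path d="M17 460l17 4 23 14 28 0 17 5 9 7 16 19 21 16 1 2"/><path d="M17 392l29 6 5 5 1 8-2 7-5 3-28 2"/><path d="M527 87l-20 3-5-1-4-3-4-9-4-28-4-7-5-2-10 2-14 12-7 4-7-1-16-7-10-1-58 20-10 1-20-2-10 2-36 21-9 8-3 7 0 8 3 7 11 17 1 7-1 6-5 8-10 9-17 10-26 11-11 9-4 5 0 6 2 4 11 10 0 3-4 4-21 11-34 10-13 8-21 19-17 30-28 19-10 1-39-7-21 1"/></g><g data-elev="380"><path d="M131 390l10-1 27-11 7-7 1-4-2-4-5-5-10-4-11 1-10 4-6 6-4 9 0 11z"/><path d="M17 367l8 1 6-3 7-7 2-7-2-4-5-2-16 1"/><path d="M527 168l-28 10-12 0-36-12-32-15-10-1-23 4-12 0-16-5-31-14-12-1-4 3-12 21-22 24-5 8 1 5 12 15 13 24 2 5-2 3-31-3-25 3-13 5-31 17-28 4-8 2-9 7-5 9 1 5 5 4 17 8 8 1 10-3 21-17 12-7 17-3 23-1 23 5 49 21 6 7 3 13 3 32-1 8-4 8-7 8-8 3-8-1-17-5-8 1-7 4-4 8 1 9 7 19-1 24 5 13 7 7 9 6 12 5 9 1 8-2 7-5 4-9 3-16 3-4 5-2 8 1 5 14 5 4 8 2 16 1 26-7 9 1 7 5 13 19 21 24 4 14 2 18"/></g><g data-elev="400"><path d="M356 403l7 1 7-1 5-4 3-4 1-5-2-8-3-9-4-4-4 1-5 4-11 15 0 9z"/><path d="M527 189l-32 10-9-2-21-7-12-1-27 1-27 5-9 0-15-5-30-20-16-4-11 2-9 5-7 8-2 8 3 13 8 12 40 29 34 35 5 8 3 12-2 12-5 5-12 3-5 3-3 6 0 11 4 14 4 5 24 5 12 3 12 8 7 8 1 4-1 4-12 13-4 8-1 9 2 7 4 3 19 0 9 3 7 6 14 17 10 6 50 9"/></g><g data-elev="420"><path d="M478 435l5 1 4-2-1-4-4-5-20-18-5-1-5 1-1 3 1 3z"/><path d="M448 366l9 0 2-3 0-2-5-7-9-2-4 2 0 4 2 5z"/><path d="M527 366l-11 4-3 3-1 4 0 4 4 5 6 4 5 2"/><path d="M471 277l6 0 5-6 2-12-1-4-2-2-6 3-6 9-1 6z"/></g>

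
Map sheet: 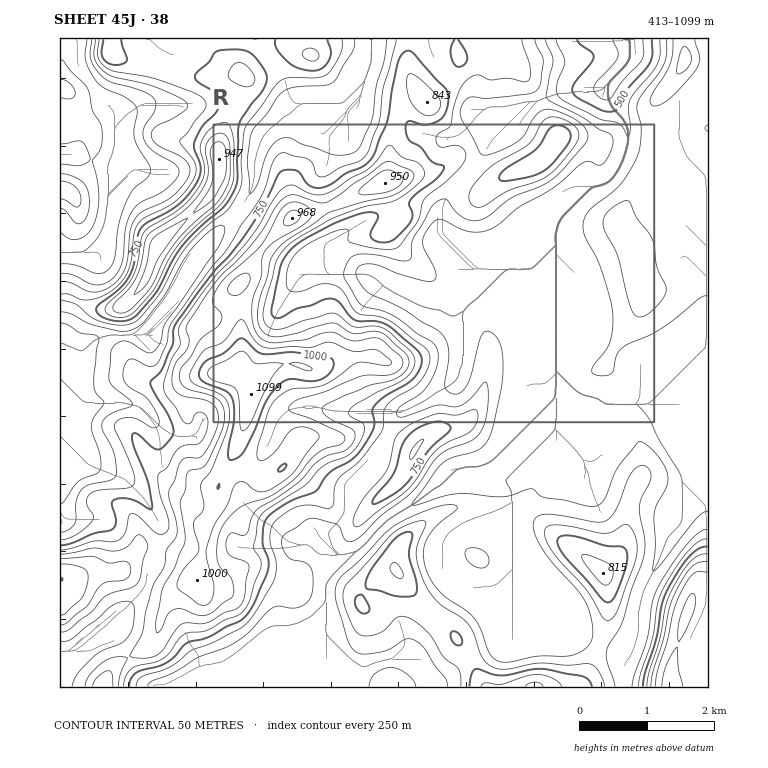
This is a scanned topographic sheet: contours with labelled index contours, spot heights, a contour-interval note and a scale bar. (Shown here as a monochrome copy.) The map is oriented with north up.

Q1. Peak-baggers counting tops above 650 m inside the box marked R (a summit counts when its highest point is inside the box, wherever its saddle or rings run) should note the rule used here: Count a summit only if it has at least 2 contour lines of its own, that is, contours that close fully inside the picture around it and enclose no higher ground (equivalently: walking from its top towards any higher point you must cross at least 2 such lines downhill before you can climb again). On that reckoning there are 3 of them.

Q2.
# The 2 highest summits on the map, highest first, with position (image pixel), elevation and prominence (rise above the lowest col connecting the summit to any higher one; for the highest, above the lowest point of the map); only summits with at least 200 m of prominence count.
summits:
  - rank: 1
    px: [251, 394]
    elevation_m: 1099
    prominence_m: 686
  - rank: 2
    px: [219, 159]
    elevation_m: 947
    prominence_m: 278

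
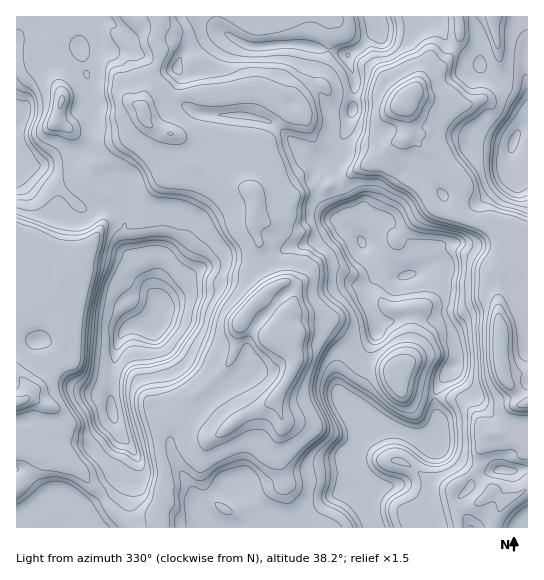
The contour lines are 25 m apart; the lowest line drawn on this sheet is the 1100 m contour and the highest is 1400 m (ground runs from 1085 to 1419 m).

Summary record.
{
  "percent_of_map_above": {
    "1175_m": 89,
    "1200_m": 84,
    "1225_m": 80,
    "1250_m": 72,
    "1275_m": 51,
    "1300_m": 43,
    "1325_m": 34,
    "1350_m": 9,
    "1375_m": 5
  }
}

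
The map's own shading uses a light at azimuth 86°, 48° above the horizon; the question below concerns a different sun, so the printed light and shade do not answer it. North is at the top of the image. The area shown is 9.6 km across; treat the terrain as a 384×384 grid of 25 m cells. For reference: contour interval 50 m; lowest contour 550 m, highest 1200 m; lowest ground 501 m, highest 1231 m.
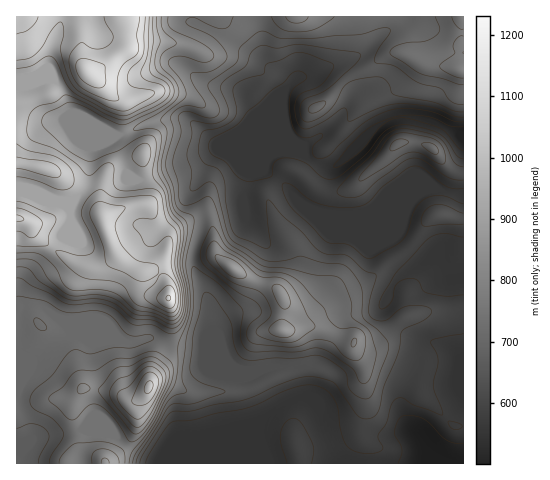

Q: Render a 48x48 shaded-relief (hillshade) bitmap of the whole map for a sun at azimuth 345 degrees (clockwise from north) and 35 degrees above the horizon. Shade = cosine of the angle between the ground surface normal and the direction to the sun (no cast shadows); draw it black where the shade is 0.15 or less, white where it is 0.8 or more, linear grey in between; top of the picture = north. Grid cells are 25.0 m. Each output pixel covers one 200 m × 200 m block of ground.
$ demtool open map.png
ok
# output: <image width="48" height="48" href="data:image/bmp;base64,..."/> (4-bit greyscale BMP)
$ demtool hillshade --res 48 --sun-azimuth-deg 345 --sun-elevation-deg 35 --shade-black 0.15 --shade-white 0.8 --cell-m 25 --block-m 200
<image width="48" height="48" href="data:image/bmp;base64,Qk32BAAAAAAAAHYAAAAoAAAAMAAAADAAAAABAAQAAAAAAIAEAAATCwAAEwsAABAAAAAAAAAAAAAAABEREQAiIiIAMzMzAERERABVVVUAZmZmAHd3dwCIiIgAmZmZAKqqqgC7u7sAzMzMAN3d3QDu7u4A////AKq826vdyCJ6qqqqqqqqmZmZmYiIiZqpiKq83Lze2jBZqqqqqqqqqqqZmYiZmZqZd5qrzLzdykAHmqqqqqqqqqqqqZmZqqmXdomZmqq6qFADiZmaqqqqq6qqqpiImZmIiIh3iImqhVIAV3eJmZqqu6qqqZh3d3d5qph3iHiYVWQAJUVWZ3iaq6qqqYh4d2aJqqqZmYd3eJYQFFVVVVZ4mqqpmId4iIiaqqu7u6iJrMlAFoiIiHZVeJmYiHd4iZmqqqvMzMu83e2TF6u7qqmGVWZniYd3iaqaqqq7zN3N3v/pVqu6qqqph2Z4iIh3iZqZqqqqvMzN7v/9loqqqYiJiHiHZnh2iZqZmqqqq7vN3u/+uHmqqXVVREZmZmiHeaqqmqmaqrq7zM3sqHmqqXUyESRWiYiZiZqpmamZqqqqqpmoZWmqqphkNEVorLqqmImZmaqqqqqqqGVUEUiZqry6mYiKvdzMqHeIiaqqqZmZhjEAACeZmr3dyqqqu8zdyoiJmaqphlVlRDIRECeZmZqqqau6qpms3LuqqpmHUxESNGd3YzeZh3eJmqu6qpiKzMzMu4dlRDIjR5q9tleYZWeau7u6qqh5q7u7u3dmeHZWZ4msyGd1RGnO7cu7u7qIm7qqqmeIiIiHeJqqp3dUWKzv/tzMy7y4iqqqqkV3iau5iau6dXh3vd3v7czd3MzLmJqqqTNXm7y6qrzLc2qr7+3cy7zd3cu8uYmqqlRYq7upq7u8lFvc3uy6qrvMzLqru5iZmXd4mqmJqqqrt1nMvMyqq7u6qqqqq6h3eHmYmqmJmZmay4irmruqvMuqqqqqqrllZ7zLqqqqmIiJvcqqmaqqu7qpmZqqqrupmt3LqqzNy6mYjNy6maqqu6mYh3iqqr3dzMupmazd3u3Jec3Kmaq7qpiIhmaKqqvdyqmHd5vLze7biKzKmavLqYmrunVYmqqqh3ZmeJvLmqq7qZvLqqvLmJq97bhVeaqXZ3eJq7zcqZd4mZrMuqqrqrur3vyERohmi7zd3d3eyphleZq8uqqqvLqHnP/IQ0RGrM3u3czN3MuEV4mrqqqqu6qXaM78dVaJq7zMy6qrzO63V3iImqqqqpmqdoz/27zsupq7uqqpiL7aeIdUaKqqqWV5lljP///9lpiaqqqGQjaZiIYzNpqqqXQ2mFR77+3JUpd2eIZCEQASNVVWZomqqpdEeYVEZ3VDMphlRUISVlIQAkeZmYiaq82maahkMzM0VqqYdSE1iql1NYqqqZh5q+/siJqYdmZniKqqpkVoirzcqaqYd4mHit7tuIiZmYd3domqp3iZiJrOy5hlVWiYiau8yod4iHZmZlZ5mau6hlaLuYZlVWiYiIiau7mHZ3iJmmVXi83Mp1RXd3eIh3eHZnd3iauoeKq7u4d3m8zMyoZWeJq6mHd2VEVmd4m7u7u7upiIq7u7upd4q8zLmHZ2UzRWd3ibzMu7upmImrqqmZdpvMuqmYh3ZUVnd3d5q7u6qpiImrqpmYZoq7qZmZiIdlZneIh4mrqqmQ=="/>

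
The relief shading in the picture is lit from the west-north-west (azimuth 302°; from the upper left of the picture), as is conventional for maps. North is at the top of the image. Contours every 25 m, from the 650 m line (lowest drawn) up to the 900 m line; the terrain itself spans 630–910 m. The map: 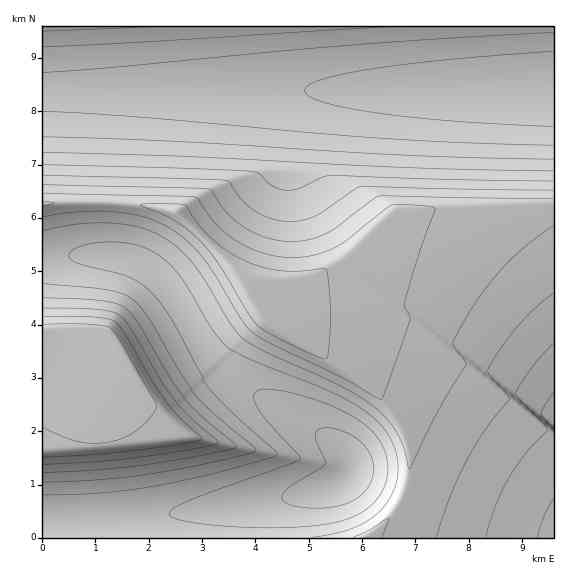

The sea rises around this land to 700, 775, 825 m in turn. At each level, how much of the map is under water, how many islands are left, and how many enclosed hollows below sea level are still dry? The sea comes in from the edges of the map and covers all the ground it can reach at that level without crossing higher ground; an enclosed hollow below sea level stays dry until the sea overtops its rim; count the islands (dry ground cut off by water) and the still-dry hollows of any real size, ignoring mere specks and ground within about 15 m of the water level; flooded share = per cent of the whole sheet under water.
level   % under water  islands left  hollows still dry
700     22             0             0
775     53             0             0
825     81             0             0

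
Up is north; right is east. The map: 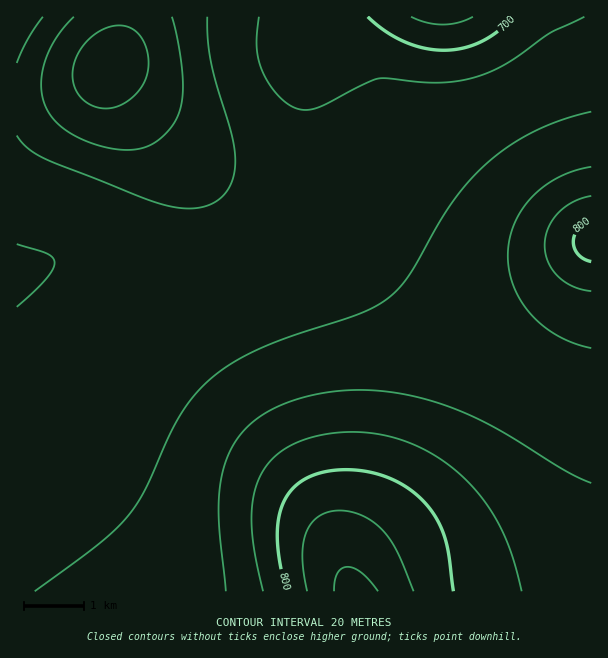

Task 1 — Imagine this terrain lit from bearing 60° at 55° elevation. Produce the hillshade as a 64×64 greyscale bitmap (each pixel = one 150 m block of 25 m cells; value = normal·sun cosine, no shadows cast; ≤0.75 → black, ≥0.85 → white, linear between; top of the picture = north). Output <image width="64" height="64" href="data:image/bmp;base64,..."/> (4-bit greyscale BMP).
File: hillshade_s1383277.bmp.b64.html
<image width="64" height="64" href="data:image/bmp;base64,Qk12CAAAAAAAAHYAAAAoAAAAQAAAAEAAAAABAAQAAAAAAAAIAAATCwAAEwsAABAAAAAAAAAAAAAAABEREQAiIiIAMzMzAERERABVVVUAZmZmAHd3dwCIiIgAmZmZAKqqqgC7u7sAzMzMAN3d3QDu7u4A////AKqqqqqqqqqqqqqpmYd2ZVVneavN3e3d3MzMzMy7u7u7qqqqqqqqqqqqqpmYh3ZlVmeJq83d3d3czMzMzMu7u7uqqqqqqqqqqqqqmZiHdmZmd4q7zd3d3czMzMzMzLu7u6qqqqqqqqqqqqqZiId2ZmZ4mrzN3d3czMzMzMzMu7u7qqqqqqqqqqqqqZmId3ZmZ4mavM3d3czMzMzMzMy7u7uqqqqqqqqqqqqpmYh3dmZ3iau8zd3czMzMzMzMzMu7u6qqqqqqqqqqqqmZiHd3d3iZq8zM3czMzMzMzMzMy7u7qqqqqqqqqqqqmZmId3d3iJqrzMzMzMzMzMzMzMzLu7uqqqqqqqqqqqqZmIh3d3iJmrvMzMzMzMzMzMzMzLu7u6qqqqqqqqqqqpmYiId4iJmqu8zMzMzMzMzMzMzMu7u7qqqqqqqqqqqqmZmIiIiJmqu7zMzMzMzd3czMzMy7u7uqqqqqqqqqqqqZmYiIiJmaq7vMzMzMzd3dzMzMy7u7u6qqqqqqqqqqqpmZiIiJmaqru8zMzMzN3d3MzMzLu7u7qqqqqqqqqqqqmZmZmZmaqru7zMzMzN3d3MzMzLu7u7uqqqqqqqqqqqqZmZmZmZqqu7vMzMzMzdzMzMzMu7u7u6qqqqqqqqqqqpmZmZmZqqu7u8zMzMzMzMzMzMu7u7u7qqqqqqqqqqqqqZmZmaqqq7u7zMzMzMzMzMzMu7u7u7uqqqqqqqqqqqqqmZmaqqq7u7vMzMzMzMzMzMu7u7u7uqqqqqqqqqqqqqqqqqqqqru7u8zMzMzMzMzMu7u7u7qqqqqqqqqqqqqqqqqqqqqru7u7vMzMzMzMzLu7u7u7qqqqqqqqqqqqqqqqqqqqqqu7u7u8zMzMzMy7u7u7u6qqqqqqqqqqqqqqqqqqqqqqu7u7u7vMzMzMu7u7u7u6qqqqqqqqqqqqqqqqqqqqqqq7u7u7u7u7u7u7u7u7uqqqqqqqqqqqqqqqqqqqqqqqqru7u7u7u7u7u7u7u7qqqqqqqqqqqqqqqqqqqqqqqqqru7u7u7u7u7u7u7u6qqqqqqqqqqqqqqqqqqqqqqqqqqu7u7u7u7u7u7u7u6qqqqqqqqqqqqqqqqqqqqqqqqqqq7u7u7u7u7u7u7uqqqqqqqqqqqqqqqqqqqqqqqqqqqqqu7u7u7u7u7u7qqqqqqqqqqqqqqqqqqqqqqqqqqqqqqq7u7u7u7u7u6qqqqqqqqqZmaqqqqqqqqqqqqqqqqqqqqu7u7u7u7uqqqqqqqqpmZmZmaqqqqqqqqqqqqqqqqqqqqu7u7u6qqqqqqqqqpmZmZmZqqqqqqqqqqqqqqqqqqqqqqqqqqqqqqqqqqqZmZmZmZmqqqqqqqqqqqqqqqqqqqqqqqqqqqqqqqqqqpmZmYiIiaqqqqqqqqqqqqqqqqqqqqqqqqqqqqqqqqqpmZmIiIiIqqqqqqqqqqqqqqqqqqqqqqqqqqqqqqqqqqmZmYiId4iqqqqqqqqqqqqqqqqqqqqqqqqqqqqqqqqqmZmYiHd3d6qqqqqqqqqqqqqqqqqqqqqqqqqqqqqqqqqZmZiId3d3qqqqqqqqqqqqqqqqqqqqqqqqqqqqqqqqqpmZmIh3d3iqqqqqqqqqmZmqqqqqqqqqqqqqqqqqqqqqmZmYiHd3iKqqqqqqqZmZmZqqqqqru6qqqqqqqqqqqqqpmZiIh3iJqqqqqqqZmZmZmaqqqru7uqqqqqqqqqqqqqmZmYiIiZqqqqqqmZmZmZmaqqq7u7u7qqqqqqqqqqqqqpmZmZmZqqqqqpmZmZmZmZqqq7u7u7u6qqqqqqqqqqqqqZmZmZqrqqqpmZmIiJmZmqqru7u7u7qqqqqqqqqqqqqqqZmaqruqmZmZiIiImZmqqru7u7u7uqqqqqqqqqqqqqqqqqqru5mZmZiIiImZmqqru7u7u7u7qqqqqqqqqqqqqqqqqqu7mZmYiIiIiZmqqru7zMy7u7uqqqqqqqqqqqqqqqqqu7uZmYiIiIiZmqqru7zMzMu7u6qqqqqqqqqqqqqqqqq7u5mIiIiIiZmqqru7zMzMy7u7qqqqqqqqqqqqqqqqq7u7iIiIiIiJmqqru7zMzMzLu7uqqqqqqqqqqqqqqqqru7uIiId4iJmqq7u7zMzMzMu7u6qqqqqqqqqqqqqqqqu7u4iHd3iImaq7u7zMzdzMy7u6qqqqqqqqqqqqqqqqu7u7iHd3eImaq7u7vMzd3czLu7qqqqqqqqqqqqqqqqq7u7uId3eIiZqru7zMzd3dzMu7uqqqqqqqqqqqqqqqqru7u4d3d4iZqru7zMzd3d3Mu7u6qqqqqqqru7u7qqqqu7u7h3d3iJmqu7zM3d3d3My7u7qqqqqqu7u7u7u7qru7u7uHd3iImau7zM3d3d3czLu7uqqqqru7u7u7u7uqq7u7u4d3eImaq7zM3d3d3dzLu7u6qqqru8zMzLu7u6qqu7u7iHeIiZqrvM3d3u3dzMu7u7qqq7vMzMzMy7u6qqq7u7uIiIiJmrvM3d7u7d3My7u7u7u7vMzd3czLu7qqqqu7u4iIiJmqu8zd3u7d3My7u7u7u7vM3d3d3Mu7qqqqqru7iIiImaq7zN3e7d3czLu7u7u7vM3d3d3cy7uqqqqqu7qIiImZqrzN3d3d3dzMu7u7u7vM3d7u3dzLuqqqqqqrqpmZmZmqu8zd3d3dzMy7u7u7u83e7u7d3Mu6qZmaqqqq"/>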